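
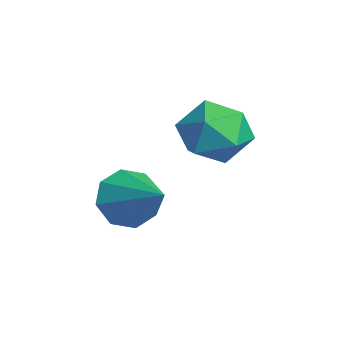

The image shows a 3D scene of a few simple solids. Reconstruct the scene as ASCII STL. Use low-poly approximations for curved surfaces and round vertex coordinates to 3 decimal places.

solid 
facet normal -0.836 -0.272 -0.477
outer loop
vertex -1.888 0.025 -0.746
vertex -2.417 0.658 -0.18
vertex -1.938 0.723 -1.056
endloop
endfacet
facet normal 0.852 -0.160 -0.498
outer loop
vertex -1.888 0.025 -0.746
vertex -1.938 0.723 -1.056
vertex -0.803 1.182 0.74
endloop
endfacet
facet normal -0.836 -0.272 -0.477
outer loop
vertex -1.938 0.723 -1.056
vertex -2.417 0.658 -0.18
vertex -2.268 1.382 -0.853
endloop
endfacet
facet normal 0.667 0.503 -0.550
outer loop
vertex -1.938 0.723 -1.056
vertex -2.268 1.382 -0.853
vertex -0.803 1.182 0.74
endloop
endfacet
facet normal -0.836 -0.271 -0.477
outer loop
vertex -2.268 1.382 -0.853
vertex -2.417 0.658 -0.18
vertex -2.685 1.618 -0.256
endloop
endfacet
facet normal 0.302 0.940 -0.160
outer loop
vertex -2.268 1.382 -0.853
vertex -2.685 1.618 -0.256
vertex -0.803 1.182 0.74
endloop
endfacet
facet normal -0.836 -0.271 -0.477
outer loop
vertex -2.685 1.618 -0.256
vertex -2.417 0.658 -0.18
vertex -2.945 1.291 0.385
endloop
endfacet
facet normal -0.028 0.895 0.445
outer loop
vertex -2.685 1.618 -0.256
vertex -2.945 1.291 0.385
vertex -0.803 1.182 0.74
endloop
endfacet
facet normal -0.836 -0.272 -0.477
outer loop
vertex -2.945 1.291 0.385
vertex -2.417 0.658 -0.18
vertex -2.895 0.593 0.695
endloop
endfacet
facet normal -0.131 0.395 0.910
outer loop
vertex -2.945 1.291 0.385
vertex -2.895 0.593 0.695
vertex -0.803 1.182 0.74
endloop
endfacet
facet normal -0.836 -0.271 -0.477
outer loop
vertex -2.895 0.593 0.695
vertex -2.417 0.658 -0.18
vertex -2.565 -0.067 0.492
endloop
endfacet
facet normal 0.055 -0.268 0.962
outer loop
vertex -2.895 0.593 0.695
vertex -2.565 -0.067 0.492
vertex -0.803 1.182 0.74
endloop
endfacet
facet normal -0.836 -0.272 -0.477
outer loop
vertex -2.565 -0.067 0.492
vertex -2.417 0.658 -0.18
vertex -2.148 -0.302 -0.104
endloop
endfacet
facet normal 0.419 -0.705 0.572
outer loop
vertex -2.565 -0.067 0.492
vertex -2.148 -0.302 -0.104
vertex -0.803 1.182 0.74
endloop
endfacet
facet normal -0.836 -0.272 -0.477
outer loop
vertex -2.148 -0.302 -0.104
vertex -2.417 0.658 -0.18
vertex -1.888 0.025 -0.746
endloop
endfacet
facet normal 0.750 -0.661 -0.033
outer loop
vertex -2.148 -0.302 -0.104
vertex -1.888 0.025 -0.746
vertex -0.803 1.182 0.74
endloop
endfacet
facet normal -0.000 0.938 0.347
outer loop
vertex -2.236 4.123 1.679
vertex -3.164 3.883 2.326
vertex -2.102 3.724 2.756
endloop
endfacet
facet normal 0.662 0.726 0.187
outer loop
vertex -2.236 4.123 1.679
vertex -2.102 3.724 2.756
vertex -1.427 3.327 1.905
endloop
endfacet
facet normal 0.674 0.542 -0.502
outer loop
vertex -2.236 4.123 1.679
vertex -1.427 3.327 1.905
vertex -2.071 3.241 0.948
endloop
endfacet
facet normal 0.018 0.640 -0.768
outer loop
vertex -2.236 4.123 1.679
vertex -2.071 3.241 0.948
vertex -3.145 3.584 1.208
endloop
endfacet
facet normal -0.398 0.884 -0.243
outer loop
vertex -2.236 4.123 1.679
vertex -3.145 3.584 1.208
vertex -3.164 3.883 2.326
endloop
endfacet
facet normal 0.807 0.144 0.573
outer loop
vertex -1.427 3.327 1.905
vertex -2.102 3.724 2.756
vertex -1.855 2.596 2.692
endloop
endfacet
facet normal -0.264 0.486 0.833
outer loop
vertex -2.102 3.724 2.756
vertex -3.164 3.883 2.326
vertex -2.929 2.939 2.952
endloop
endfacet
facet normal -0.908 0.400 -0.122
outer loop
vertex -3.164 3.883 2.326
vertex -3.145 3.584 1.208
vertex -3.573 2.853 1.995
endloop
endfacet
facet normal -0.234 0.004 -0.972
outer loop
vertex -3.145 3.584 1.208
vertex -2.071 3.241 0.948
vertex -2.898 2.456 1.144
endloop
endfacet
facet normal 0.826 -0.154 -0.542
outer loop
vertex -2.071 3.241 0.948
vertex -1.427 3.327 1.905
vertex -1.836 2.297 1.574
endloop
endfacet
facet normal -0.018 -0.640 0.768
outer loop
vertex -2.764 2.057 2.221
vertex -1.855 2.596 2.692
vertex -2.929 2.939 2.952
endloop
endfacet
facet normal -0.674 -0.542 0.502
outer loop
vertex -2.764 2.057 2.221
vertex -2.929 2.939 2.952
vertex -3.573 2.853 1.995
endloop
endfacet
facet normal -0.662 -0.726 -0.187
outer loop
vertex -2.764 2.057 2.221
vertex -3.573 2.853 1.995
vertex -2.898 2.456 1.144
endloop
endfacet
facet normal 0.000 -0.938 -0.347
outer loop
vertex -2.764 2.057 2.221
vertex -2.898 2.456 1.144
vertex -1.836 2.297 1.574
endloop
endfacet
facet normal 0.398 -0.884 0.243
outer loop
vertex -2.764 2.057 2.221
vertex -1.836 2.297 1.574
vertex -1.855 2.596 2.692
endloop
endfacet
facet normal 0.234 -0.004 0.972
outer loop
vertex -2.929 2.939 2.952
vertex -1.855 2.596 2.692
vertex -2.102 3.724 2.756
endloop
endfacet
facet normal -0.826 0.154 0.542
outer loop
vertex -3.573 2.853 1.995
vertex -2.929 2.939 2.952
vertex -3.164 3.883 2.326
endloop
endfacet
facet normal -0.807 -0.144 -0.573
outer loop
vertex -2.898 2.456 1.144
vertex -3.573 2.853 1.995
vertex -3.145 3.584 1.208
endloop
endfacet
facet normal 0.264 -0.486 -0.833
outer loop
vertex -1.836 2.297 1.574
vertex -2.898 2.456 1.144
vertex -2.071 3.241 0.948
endloop
endfacet
facet normal 0.908 -0.400 0.122
outer loop
vertex -1.855 2.596 2.692
vertex -1.836 2.297 1.574
vertex -1.427 3.327 1.905
endloop
endfacet

endsolid


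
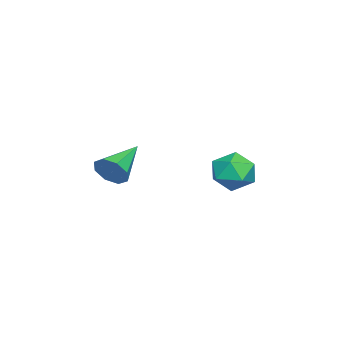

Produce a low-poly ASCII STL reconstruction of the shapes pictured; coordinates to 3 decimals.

solid 
facet normal 0.896 -0.238 -0.374
outer loop
vertex 1.354 -0.858 -1.034
vertex 1.004 -1.231 -1.635
vertex 1.254 -0.493 -1.505
endloop
endfacet
facet normal 0.071 0.796 0.602
outer loop
vertex 1.354 -0.858 -1.034
vertex 1.254 -0.493 -1.505
vertex -0.744 -0.769 -0.905
endloop
endfacet
facet normal 0.896 -0.238 -0.375
outer loop
vertex 1.254 -0.493 -1.505
vertex 1.004 -1.231 -1.635
vertex 1.007 -0.56 -2.053
endloop
endfacet
facet normal -0.152 0.987 -0.052
outer loop
vertex 1.254 -0.493 -1.505
vertex 1.007 -0.56 -2.053
vertex -0.744 -0.769 -0.905
endloop
endfacet
facet normal 0.896 -0.238 -0.375
outer loop
vertex 1.007 -0.56 -2.053
vertex 1.004 -1.231 -1.635
vertex 0.758 -1.021 -2.356
endloop
endfacet
facet normal -0.470 0.648 -0.599
outer loop
vertex 1.007 -0.56 -2.053
vertex 0.758 -1.021 -2.356
vertex -0.744 -0.769 -0.905
endloop
endfacet
facet normal 0.896 -0.236 -0.375
outer loop
vertex 0.758 -1.021 -2.356
vertex 1.004 -1.231 -1.635
vertex 0.654 -1.604 -2.237
endloop
endfacet
facet normal -0.697 -0.022 -0.717
outer loop
vertex 0.758 -1.021 -2.356
vertex 0.654 -1.604 -2.237
vertex -0.744 -0.769 -0.905
endloop
endfacet
facet normal 0.896 -0.237 -0.374
outer loop
vertex 0.654 -1.604 -2.237
vertex 1.004 -1.231 -1.635
vertex 0.754 -1.969 -1.766
endloop
endfacet
facet normal -0.699 -0.629 -0.339
outer loop
vertex 0.654 -1.604 -2.237
vertex 0.754 -1.969 -1.766
vertex -0.744 -0.769 -0.905
endloop
endfacet
facet normal 0.896 -0.237 -0.375
outer loop
vertex 0.754 -1.969 -1.766
vertex 1.004 -1.231 -1.635
vertex 1.001 -1.902 -1.218
endloop
endfacet
facet normal -0.476 -0.821 0.315
outer loop
vertex 0.754 -1.969 -1.766
vertex 1.001 -1.902 -1.218
vertex -0.744 -0.769 -0.905
endloop
endfacet
facet normal 0.896 -0.237 -0.375
outer loop
vertex 1.001 -1.902 -1.218
vertex 1.004 -1.231 -1.635
vertex 1.25 -1.441 -0.915
endloop
endfacet
facet normal -0.158 -0.481 0.862
outer loop
vertex 1.001 -1.902 -1.218
vertex 1.25 -1.441 -0.915
vertex -0.744 -0.769 -0.905
endloop
endfacet
facet normal 0.896 -0.236 -0.375
outer loop
vertex 1.25 -1.441 -0.915
vertex 1.004 -1.231 -1.635
vertex 1.354 -0.858 -1.034
endloop
endfacet
facet normal 0.068 0.188 0.980
outer loop
vertex 1.25 -1.441 -0.915
vertex 1.354 -0.858 -1.034
vertex -0.744 -0.769 -0.905
endloop
endfacet
facet normal 0.095 0.361 0.928
outer loop
vertex 0.855 4.322 -0.602
vertex 0.469 3.498 -0.242
vertex 1.436 3.57 -0.369
endloop
endfacet
facet normal 0.603 0.621 0.500
outer loop
vertex 0.855 4.322 -0.602
vertex 1.436 3.57 -0.369
vertex 1.596 4.076 -1.19
endloop
endfacet
facet normal 0.284 0.958 -0.043
outer loop
vertex 0.855 4.322 -0.602
vertex 1.596 4.076 -1.19
vertex 0.728 4.316 -1.571
endloop
endfacet
facet normal -0.422 0.905 0.050
outer loop
vertex 0.855 4.322 -0.602
vertex 0.728 4.316 -1.571
vertex 0.032 3.959 -0.985
endloop
endfacet
facet normal -0.539 0.536 0.650
outer loop
vertex 0.855 4.322 -0.602
vertex 0.032 3.959 -0.985
vertex 0.469 3.498 -0.242
endloop
endfacet
facet normal 0.970 0.070 0.232
outer loop
vertex 1.596 4.076 -1.19
vertex 1.436 3.57 -0.369
vertex 1.668 3.101 -1.195
endloop
endfacet
facet normal 0.148 -0.352 0.924
outer loop
vertex 1.436 3.57 -0.369
vertex 0.469 3.498 -0.242
vertex 0.972 2.744 -0.609
endloop
endfacet
facet normal -0.878 -0.067 0.474
outer loop
vertex 0.469 3.498 -0.242
vertex 0.032 3.959 -0.985
vertex 0.104 2.984 -0.99
endloop
endfacet
facet normal -0.688 0.530 -0.495
outer loop
vertex 0.032 3.959 -0.985
vertex 0.728 4.316 -1.571
vertex 0.264 3.49 -1.811
endloop
endfacet
facet normal 0.453 0.616 -0.644
outer loop
vertex 0.728 4.316 -1.571
vertex 1.596 4.076 -1.19
vertex 1.231 3.562 -1.938
endloop
endfacet
facet normal 0.422 -0.905 -0.050
outer loop
vertex 0.845 2.738 -1.578
vertex 1.668 3.101 -1.195
vertex 0.972 2.744 -0.609
endloop
endfacet
facet normal -0.284 -0.958 0.043
outer loop
vertex 0.845 2.738 -1.578
vertex 0.972 2.744 -0.609
vertex 0.104 2.984 -0.99
endloop
endfacet
facet normal -0.603 -0.621 -0.500
outer loop
vertex 0.845 2.738 -1.578
vertex 0.104 2.984 -0.99
vertex 0.264 3.49 -1.811
endloop
endfacet
facet normal -0.095 -0.361 -0.928
outer loop
vertex 0.845 2.738 -1.578
vertex 0.264 3.49 -1.811
vertex 1.231 3.562 -1.938
endloop
endfacet
facet normal 0.539 -0.536 -0.650
outer loop
vertex 0.845 2.738 -1.578
vertex 1.231 3.562 -1.938
vertex 1.668 3.101 -1.195
endloop
endfacet
facet normal 0.688 -0.530 0.495
outer loop
vertex 0.972 2.744 -0.609
vertex 1.668 3.101 -1.195
vertex 1.436 3.57 -0.369
endloop
endfacet
facet normal -0.453 -0.616 0.644
outer loop
vertex 0.104 2.984 -0.99
vertex 0.972 2.744 -0.609
vertex 0.469 3.498 -0.242
endloop
endfacet
facet normal -0.970 -0.070 -0.232
outer loop
vertex 0.264 3.49 -1.811
vertex 0.104 2.984 -0.99
vertex 0.032 3.959 -0.985
endloop
endfacet
facet normal -0.148 0.352 -0.924
outer loop
vertex 1.231 3.562 -1.938
vertex 0.264 3.49 -1.811
vertex 0.728 4.316 -1.571
endloop
endfacet
facet normal 0.878 0.067 -0.474
outer loop
vertex 1.668 3.101 -1.195
vertex 1.231 3.562 -1.938
vertex 1.596 4.076 -1.19
endloop
endfacet

endsolid


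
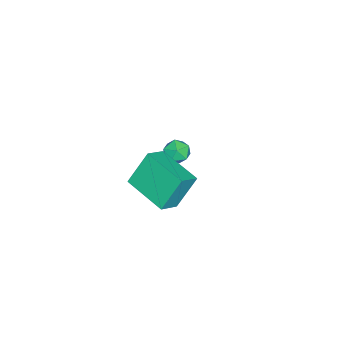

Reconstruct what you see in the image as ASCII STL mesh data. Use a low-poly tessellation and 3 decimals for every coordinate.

solid 
facet normal -0.819 0.288 -0.496
outer loop
vertex -0.213 -2.115 2.849
vertex 0.575 -0.439 2.521
vertex 0.414 -2.676 1.488
endloop
endfacet
facet normal -0.419 -0.891 0.174
outer loop
vertex 1.225 -2.961 1.979
vertex -0.213 -2.115 2.849
vertex 0.414 -2.676 1.488
endloop
endfacet
facet normal -0.819 0.288 -0.496
outer loop
vertex 0.414 -2.676 1.488
vertex 0.575 -0.439 2.521
vertex 1.202 -1.0 1.16
endloop
endfacet
facet normal 0.392 -0.351 -0.851
outer loop
vertex 1.202 -1.0 1.16
vertex 1.225 -2.961 1.979
vertex 0.414 -2.676 1.488
endloop
endfacet
facet normal -0.392 0.351 0.851
outer loop
vertex -0.213 -2.115 2.849
vertex 1.386 -0.724 3.012
vertex 0.575 -0.439 2.521
endloop
endfacet
facet normal -0.419 -0.891 0.174
outer loop
vertex 0.598 -2.4 3.34
vertex -0.213 -2.115 2.849
vertex 1.225 -2.961 1.979
endloop
endfacet
facet normal -0.392 0.351 0.851
outer loop
vertex 0.598 -2.4 3.34
vertex 1.386 -0.724 3.012
vertex -0.213 -2.115 2.849
endloop
endfacet
facet normal 0.419 0.891 -0.174
outer loop
vertex 0.575 -0.439 2.521
vertex 1.386 -0.724 3.012
vertex 1.202 -1.0 1.16
endloop
endfacet
facet normal 0.392 -0.351 -0.851
outer loop
vertex 2.013 -1.285 1.651
vertex 1.225 -2.961 1.979
vertex 1.202 -1.0 1.16
endloop
endfacet
facet normal 0.419 0.891 -0.174
outer loop
vertex 1.202 -1.0 1.16
vertex 1.386 -0.724 3.012
vertex 2.013 -1.285 1.651
endloop
endfacet
facet normal 0.819 -0.288 0.496
outer loop
vertex 2.013 -1.285 1.651
vertex 0.598 -2.4 3.34
vertex 1.225 -2.961 1.979
endloop
endfacet
facet normal 0.819 -0.288 0.496
outer loop
vertex 1.386 -0.724 3.012
vertex 0.598 -2.4 3.34
vertex 2.013 -1.285 1.651
endloop
endfacet
facet normal -0.660 0.211 0.721
outer loop
vertex -4.005 -2.574 -0.428
vertex -4.418 -2.994 -0.683
vertex -3.996 -3.187 -0.24
endloop
endfacet
facet normal 0.009 0.293 0.956
outer loop
vertex -4.005 -2.574 -0.428
vertex -3.996 -3.187 -0.24
vertex -3.445 -2.874 -0.341
endloop
endfacet
facet normal 0.331 0.774 0.540
outer loop
vertex -4.005 -2.574 -0.428
vertex -3.445 -2.874 -0.341
vertex -3.527 -2.487 -0.846
endloop
endfacet
facet normal -0.138 0.989 0.048
outer loop
vertex -4.005 -2.574 -0.428
vertex -3.527 -2.487 -0.846
vertex -4.128 -2.561 -1.057
endloop
endfacet
facet normal -0.751 0.641 0.160
outer loop
vertex -4.005 -2.574 -0.428
vertex -4.128 -2.561 -1.057
vertex -4.418 -2.994 -0.683
endloop
endfacet
facet normal 0.349 -0.331 0.877
outer loop
vertex -3.445 -2.874 -0.341
vertex -3.996 -3.187 -0.24
vertex -3.512 -3.479 -0.543
endloop
endfacet
facet normal -0.734 -0.463 0.497
outer loop
vertex -3.996 -3.187 -0.24
vertex -4.418 -2.994 -0.683
vertex -4.113 -3.553 -0.754
endloop
endfacet
facet normal -0.881 0.235 -0.411
outer loop
vertex -4.418 -2.994 -0.683
vertex -4.128 -2.561 -1.057
vertex -4.195 -3.166 -1.259
endloop
endfacet
facet normal 0.110 0.798 -0.593
outer loop
vertex -4.128 -2.561 -1.057
vertex -3.527 -2.487 -0.846
vertex -3.644 -2.853 -1.36
endloop
endfacet
facet normal 0.870 0.449 0.203
outer loop
vertex -3.527 -2.487 -0.846
vertex -3.445 -2.874 -0.341
vertex -3.222 -3.046 -0.917
endloop
endfacet
facet normal 0.138 -0.989 -0.048
outer loop
vertex -3.635 -3.466 -1.172
vertex -3.512 -3.479 -0.543
vertex -4.113 -3.553 -0.754
endloop
endfacet
facet normal -0.331 -0.774 -0.540
outer loop
vertex -3.635 -3.466 -1.172
vertex -4.113 -3.553 -0.754
vertex -4.195 -3.166 -1.259
endloop
endfacet
facet normal -0.009 -0.293 -0.956
outer loop
vertex -3.635 -3.466 -1.172
vertex -4.195 -3.166 -1.259
vertex -3.644 -2.853 -1.36
endloop
endfacet
facet normal 0.660 -0.211 -0.721
outer loop
vertex -3.635 -3.466 -1.172
vertex -3.644 -2.853 -1.36
vertex -3.222 -3.046 -0.917
endloop
endfacet
facet normal 0.751 -0.641 -0.160
outer loop
vertex -3.635 -3.466 -1.172
vertex -3.222 -3.046 -0.917
vertex -3.512 -3.479 -0.543
endloop
endfacet
facet normal -0.110 -0.798 0.593
outer loop
vertex -4.113 -3.553 -0.754
vertex -3.512 -3.479 -0.543
vertex -3.996 -3.187 -0.24
endloop
endfacet
facet normal -0.870 -0.449 -0.203
outer loop
vertex -4.195 -3.166 -1.259
vertex -4.113 -3.553 -0.754
vertex -4.418 -2.994 -0.683
endloop
endfacet
facet normal -0.349 0.331 -0.877
outer loop
vertex -3.644 -2.853 -1.36
vertex -4.195 -3.166 -1.259
vertex -4.128 -2.561 -1.057
endloop
endfacet
facet normal 0.734 0.463 -0.497
outer loop
vertex -3.222 -3.046 -0.917
vertex -3.644 -2.853 -1.36
vertex -3.527 -2.487 -0.846
endloop
endfacet
facet normal 0.881 -0.235 0.411
outer loop
vertex -3.512 -3.479 -0.543
vertex -3.222 -3.046 -0.917
vertex -3.445 -2.874 -0.341
endloop
endfacet

endsolid


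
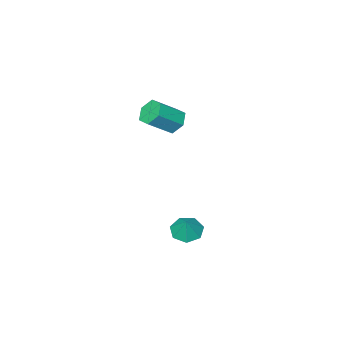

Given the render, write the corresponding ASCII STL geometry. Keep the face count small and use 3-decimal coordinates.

solid 
facet normal -0.340 -0.367 -0.866
outer loop
vertex 1.972 0.155 -4.805
vertex 0.994 0.275 -4.472
vertex 1.589 0.951 -4.992
endloop
endfacet
facet normal 0.886 0.451 0.107
outer loop
vertex 1.972 0.155 -4.805
vertex 1.589 0.951 -4.992
vertex 1.466 0.785 -3.268
endloop
endfacet
facet normal -0.340 -0.367 -0.866
outer loop
vertex 1.589 0.951 -4.992
vertex 0.994 0.275 -4.472
vertex 0.758 1.238 -4.787
endloop
endfacet
facet normal 0.349 0.930 0.114
outer loop
vertex 1.589 0.951 -4.992
vertex 0.758 1.238 -4.787
vertex 1.466 0.785 -3.268
endloop
endfacet
facet normal -0.340 -0.367 -0.866
outer loop
vertex 0.758 1.238 -4.787
vertex 0.994 0.275 -4.472
vertex 0.105 0.8 -4.345
endloop
endfacet
facet normal -0.308 0.863 0.401
outer loop
vertex 0.758 1.238 -4.787
vertex 0.105 0.8 -4.345
vertex 1.466 0.785 -3.268
endloop
endfacet
facet normal -0.340 -0.366 -0.866
outer loop
vertex 0.105 0.8 -4.345
vertex 0.994 0.275 -4.472
vertex 0.121 -0.033 -3.999
endloop
endfacet
facet normal -0.590 0.300 0.750
outer loop
vertex 0.105 0.8 -4.345
vertex 0.121 -0.033 -3.999
vertex 1.466 0.785 -3.268
endloop
endfacet
facet normal -0.340 -0.366 -0.866
outer loop
vertex 0.121 -0.033 -3.999
vertex 0.994 0.275 -4.472
vertex 0.794 -0.634 -4.009
endloop
endfacet
facet normal -0.285 -0.334 0.898
outer loop
vertex 0.121 -0.033 -3.999
vertex 0.794 -0.634 -4.009
vertex 1.466 0.785 -3.268
endloop
endfacet
facet normal -0.340 -0.366 -0.866
outer loop
vertex 0.794 -0.634 -4.009
vertex 0.994 0.275 -4.472
vertex 1.618 -0.55 -4.368
endloop
endfacet
facet normal 0.378 -0.563 0.735
outer loop
vertex 0.794 -0.634 -4.009
vertex 1.618 -0.55 -4.368
vertex 1.466 0.785 -3.268
endloop
endfacet
facet normal -0.340 -0.366 -0.866
outer loop
vertex 1.618 -0.55 -4.368
vertex 0.994 0.275 -4.472
vertex 1.972 0.155 -4.805
endloop
endfacet
facet normal 0.899 -0.214 0.383
outer loop
vertex 1.618 -0.55 -4.368
vertex 1.972 0.155 -4.805
vertex 1.466 0.785 -3.268
endloop
endfacet
facet normal -0.769 0.198 -0.608
outer loop
vertex 0.075 -2.156 2.427
vertex -0.521 -2.669 3.013
vertex -0.392 -1.709 3.163
endloop
endfacet
facet normal 0.426 0.868 -0.256
outer loop
vertex 0.075 -2.156 2.427
vertex -0.392 -1.709 3.163
vertex 1.636 -2.558 3.661
endloop
endfacet
facet normal 0.426 0.868 -0.256
outer loop
vertex 1.636 -2.558 3.661
vertex -0.392 -1.709 3.163
vertex 1.169 -2.111 4.397
endloop
endfacet
facet normal 0.769 -0.198 0.608
outer loop
vertex 1.636 -2.558 3.661
vertex 1.169 -2.111 4.397
vertex 1.041 -3.071 4.247
endloop
endfacet
facet normal -0.769 0.198 -0.607
outer loop
vertex -0.392 -1.709 3.163
vertex -0.521 -2.669 3.013
vertex -0.987 -2.222 3.749
endloop
endfacet
facet normal -0.200 0.829 0.523
outer loop
vertex -0.392 -1.709 3.163
vertex -0.987 -2.222 3.749
vertex 1.169 -2.111 4.397
endloop
endfacet
facet normal -0.200 0.829 0.523
outer loop
vertex 1.169 -2.111 4.397
vertex -0.987 -2.222 3.749
vertex 0.574 -2.624 4.983
endloop
endfacet
facet normal 0.769 -0.198 0.608
outer loop
vertex 1.169 -2.111 4.397
vertex 0.574 -2.624 4.983
vertex 1.041 -3.071 4.247
endloop
endfacet
facet normal -0.769 0.198 -0.607
outer loop
vertex -0.987 -2.222 3.749
vertex -0.521 -2.669 3.013
vertex -1.116 -3.182 3.599
endloop
endfacet
facet normal -0.626 -0.038 0.779
outer loop
vertex -0.987 -2.222 3.749
vertex -1.116 -3.182 3.599
vertex 0.574 -2.624 4.983
endloop
endfacet
facet normal -0.626 -0.038 0.779
outer loop
vertex 0.574 -2.624 4.983
vertex -1.116 -3.182 3.599
vertex 0.445 -3.584 4.833
endloop
endfacet
facet normal 0.769 -0.198 0.608
outer loop
vertex 0.574 -2.624 4.983
vertex 0.445 -3.584 4.833
vertex 1.041 -3.071 4.247
endloop
endfacet
facet normal -0.769 0.198 -0.608
outer loop
vertex -1.116 -3.182 3.599
vertex -0.521 -2.669 3.013
vertex -0.649 -3.629 2.863
endloop
endfacet
facet normal -0.426 -0.868 0.256
outer loop
vertex -1.116 -3.182 3.599
vertex -0.649 -3.629 2.863
vertex 0.445 -3.584 4.833
endloop
endfacet
facet normal -0.426 -0.868 0.256
outer loop
vertex 0.445 -3.584 4.833
vertex -0.649 -3.629 2.863
vertex 0.912 -4.031 4.097
endloop
endfacet
facet normal 0.769 -0.198 0.608
outer loop
vertex 0.445 -3.584 4.833
vertex 0.912 -4.031 4.097
vertex 1.041 -3.071 4.247
endloop
endfacet
facet normal -0.769 0.198 -0.608
outer loop
vertex -0.649 -3.629 2.863
vertex -0.521 -2.669 3.013
vertex -0.054 -3.116 2.277
endloop
endfacet
facet normal 0.200 -0.829 -0.523
outer loop
vertex -0.649 -3.629 2.863
vertex -0.054 -3.116 2.277
vertex 0.912 -4.031 4.097
endloop
endfacet
facet normal 0.200 -0.829 -0.523
outer loop
vertex 0.912 -4.031 4.097
vertex -0.054 -3.116 2.277
vertex 1.507 -3.518 3.511
endloop
endfacet
facet normal 0.769 -0.198 0.607
outer loop
vertex 0.912 -4.031 4.097
vertex 1.507 -3.518 3.511
vertex 1.041 -3.071 4.247
endloop
endfacet
facet normal -0.769 0.198 -0.608
outer loop
vertex -0.054 -3.116 2.277
vertex -0.521 -2.669 3.013
vertex 0.075 -2.156 2.427
endloop
endfacet
facet normal 0.626 0.038 -0.779
outer loop
vertex -0.054 -3.116 2.277
vertex 0.075 -2.156 2.427
vertex 1.507 -3.518 3.511
endloop
endfacet
facet normal 0.626 0.038 -0.779
outer loop
vertex 1.507 -3.518 3.511
vertex 0.075 -2.156 2.427
vertex 1.636 -2.558 3.661
endloop
endfacet
facet normal 0.769 -0.198 0.607
outer loop
vertex 1.507 -3.518 3.511
vertex 1.636 -2.558 3.661
vertex 1.041 -3.071 4.247
endloop
endfacet

endsolid


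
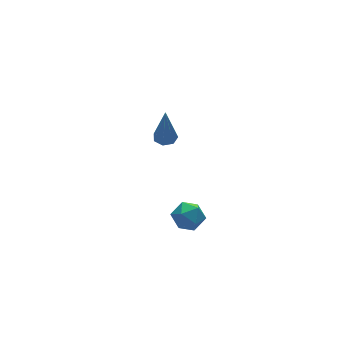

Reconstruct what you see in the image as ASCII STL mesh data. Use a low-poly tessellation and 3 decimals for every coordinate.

solid 
facet normal -0.900 0.143 -0.412
outer loop
vertex -0.021 -1.345 -1.247
vertex -0.289 -1.889 -0.85
vertex -0.3 -1.212 -0.591
endloop
endfacet
facet normal -0.535 0.754 -0.381
outer loop
vertex -0.021 -1.345 -1.247
vertex -0.3 -1.212 -0.591
vertex 0.312 -0.882 -0.798
endloop
endfacet
facet normal 0.074 0.666 -0.742
outer loop
vertex -0.021 -1.345 -1.247
vertex 0.312 -0.882 -0.798
vertex 0.702 -1.356 -1.185
endloop
endfacet
facet normal 0.085 0.000 -0.996
outer loop
vertex -0.021 -1.345 -1.247
vertex 0.702 -1.356 -1.185
vertex 0.331 -1.979 -1.217
endloop
endfacet
facet normal -0.516 -0.324 -0.793
outer loop
vertex -0.021 -1.345 -1.247
vertex 0.331 -1.979 -1.217
vertex -0.289 -1.889 -0.85
endloop
endfacet
facet normal -0.371 0.878 0.302
outer loop
vertex 0.312 -0.882 -0.798
vertex -0.3 -1.212 -0.591
vertex 0.249 -1.141 -0.123
endloop
endfacet
facet normal -0.961 -0.112 0.251
outer loop
vertex -0.3 -1.212 -0.591
vertex -0.289 -1.889 -0.85
vertex -0.122 -1.764 -0.155
endloop
endfacet
facet normal -0.341 -0.866 -0.364
outer loop
vertex -0.289 -1.889 -0.85
vertex 0.331 -1.979 -1.217
vertex 0.268 -2.238 -0.542
endloop
endfacet
facet normal 0.635 -0.342 -0.693
outer loop
vertex 0.331 -1.979 -1.217
vertex 0.702 -1.356 -1.185
vertex 0.88 -1.908 -0.749
endloop
endfacet
facet normal 0.616 0.736 -0.280
outer loop
vertex 0.702 -1.356 -1.185
vertex 0.312 -0.882 -0.798
vertex 0.869 -1.231 -0.49
endloop
endfacet
facet normal -0.085 -0.000 0.996
outer loop
vertex 0.601 -1.775 -0.093
vertex 0.249 -1.141 -0.123
vertex -0.122 -1.764 -0.155
endloop
endfacet
facet normal -0.074 -0.666 0.742
outer loop
vertex 0.601 -1.775 -0.093
vertex -0.122 -1.764 -0.155
vertex 0.268 -2.238 -0.542
endloop
endfacet
facet normal 0.535 -0.754 0.381
outer loop
vertex 0.601 -1.775 -0.093
vertex 0.268 -2.238 -0.542
vertex 0.88 -1.908 -0.749
endloop
endfacet
facet normal 0.900 -0.143 0.412
outer loop
vertex 0.601 -1.775 -0.093
vertex 0.88 -1.908 -0.749
vertex 0.869 -1.231 -0.49
endloop
endfacet
facet normal 0.516 0.324 0.793
outer loop
vertex 0.601 -1.775 -0.093
vertex 0.869 -1.231 -0.49
vertex 0.249 -1.141 -0.123
endloop
endfacet
facet normal -0.635 0.342 0.693
outer loop
vertex -0.122 -1.764 -0.155
vertex 0.249 -1.141 -0.123
vertex -0.3 -1.212 -0.591
endloop
endfacet
facet normal -0.616 -0.736 0.280
outer loop
vertex 0.268 -2.238 -0.542
vertex -0.122 -1.764 -0.155
vertex -0.289 -1.889 -0.85
endloop
endfacet
facet normal 0.371 -0.878 -0.302
outer loop
vertex 0.88 -1.908 -0.749
vertex 0.268 -2.238 -0.542
vertex 0.331 -1.979 -1.217
endloop
endfacet
facet normal 0.961 0.112 -0.251
outer loop
vertex 0.869 -1.231 -0.49
vertex 0.88 -1.908 -0.749
vertex 0.702 -1.356 -1.185
endloop
endfacet
facet normal 0.341 0.866 0.364
outer loop
vertex 0.249 -1.141 -0.123
vertex 0.869 -1.231 -0.49
vertex 0.312 -0.882 -0.798
endloop
endfacet
facet normal 0.059 0.128 -0.990
outer loop
vertex 2.503 4.087 -0.953
vertex 2.037 3.863 -1.01
vertex 2.149 4.366 -0.938
endloop
endfacet
facet normal 0.584 0.721 0.372
outer loop
vertex 2.503 4.087 -0.953
vertex 2.149 4.366 -0.938
vertex 1.923 3.617 0.87
endloop
endfacet
facet normal 0.059 0.129 -0.990
outer loop
vertex 2.149 4.366 -0.938
vertex 2.037 3.863 -1.01
vertex 1.711 4.266 -0.977
endloop
endfacet
facet normal -0.238 0.907 0.346
outer loop
vertex 2.149 4.366 -0.938
vertex 1.711 4.266 -0.977
vertex 1.923 3.617 0.87
endloop
endfacet
facet normal 0.061 0.131 -0.990
outer loop
vertex 1.711 4.266 -0.977
vertex 2.037 3.863 -1.01
vertex 1.518 3.864 -1.042
endloop
endfacet
facet normal -0.890 0.389 0.239
outer loop
vertex 1.711 4.266 -0.977
vertex 1.518 3.864 -1.042
vertex 1.923 3.617 0.87
endloop
endfacet
facet normal 0.061 0.130 -0.990
outer loop
vertex 1.518 3.864 -1.042
vertex 2.037 3.863 -1.01
vertex 1.716 3.46 -1.083
endloop
endfacet
facet normal -0.885 -0.447 0.130
outer loop
vertex 1.518 3.864 -1.042
vertex 1.716 3.46 -1.083
vertex 1.923 3.617 0.87
endloop
endfacet
facet normal 0.061 0.131 -0.990
outer loop
vertex 1.716 3.46 -1.083
vertex 2.037 3.863 -1.01
vertex 2.156 3.36 -1.069
endloop
endfacet
facet normal -0.224 -0.969 0.102
outer loop
vertex 1.716 3.46 -1.083
vertex 2.156 3.36 -1.069
vertex 1.923 3.617 0.87
endloop
endfacet
facet normal 0.060 0.130 -0.990
outer loop
vertex 2.156 3.36 -1.069
vertex 2.037 3.863 -1.01
vertex 2.506 3.639 -1.011
endloop
endfacet
facet normal 0.596 -0.784 0.175
outer loop
vertex 2.156 3.36 -1.069
vertex 2.506 3.639 -1.011
vertex 1.923 3.617 0.87
endloop
endfacet
facet normal 0.059 0.129 -0.990
outer loop
vertex 2.506 3.639 -1.011
vertex 2.037 3.863 -1.01
vertex 2.503 4.087 -0.953
endloop
endfacet
facet normal 0.955 -0.032 0.296
outer loop
vertex 2.506 3.639 -1.011
vertex 2.503 4.087 -0.953
vertex 1.923 3.617 0.87
endloop
endfacet

endsolid


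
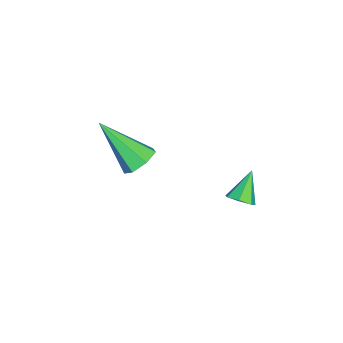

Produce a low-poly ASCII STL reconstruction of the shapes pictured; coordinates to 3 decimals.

solid 
facet normal 0.713 -0.172 -0.679
outer loop
vertex 0.965 4.171 -1.819
vertex 0.701 3.757 -1.991
vertex 0.669 4.251 -2.15
endloop
endfacet
facet normal -0.032 0.965 0.262
outer loop
vertex 0.965 4.171 -1.819
vertex 0.669 4.251 -2.15
vertex -0.141 3.963 -1.189
endloop
endfacet
facet normal 0.713 -0.173 -0.680
outer loop
vertex 0.669 4.251 -2.15
vertex 0.701 3.757 -1.991
vertex 0.397 3.959 -2.361
endloop
endfacet
facet normal -0.596 0.754 -0.276
outer loop
vertex 0.669 4.251 -2.15
vertex 0.397 3.959 -2.361
vertex -0.141 3.963 -1.189
endloop
endfacet
facet normal 0.713 -0.173 -0.680
outer loop
vertex 0.397 3.959 -2.361
vertex 0.701 3.757 -1.991
vertex 0.354 3.515 -2.293
endloop
endfacet
facet normal -0.909 0.024 -0.417
outer loop
vertex 0.397 3.959 -2.361
vertex 0.354 3.515 -2.293
vertex -0.141 3.963 -1.189
endloop
endfacet
facet normal 0.713 -0.176 -0.678
outer loop
vertex 0.354 3.515 -2.293
vertex 0.701 3.757 -1.991
vertex 0.571 3.254 -1.997
endloop
endfacet
facet normal -0.736 -0.675 -0.056
outer loop
vertex 0.354 3.515 -2.293
vertex 0.571 3.254 -1.997
vertex -0.141 3.963 -1.189
endloop
endfacet
facet normal 0.712 -0.176 -0.679
outer loop
vertex 0.571 3.254 -1.997
vertex 0.701 3.757 -1.991
vertex 0.887 3.371 -1.696
endloop
endfacet
facet normal -0.207 -0.819 0.536
outer loop
vertex 0.571 3.254 -1.997
vertex 0.887 3.371 -1.696
vertex -0.141 3.963 -1.189
endloop
endfacet
facet normal 0.714 -0.175 -0.678
outer loop
vertex 0.887 3.371 -1.696
vertex 0.701 3.757 -1.991
vertex 1.062 3.779 -1.617
endloop
endfacet
facet normal 0.279 -0.297 0.913
outer loop
vertex 0.887 3.371 -1.696
vertex 1.062 3.779 -1.617
vertex -0.141 3.963 -1.189
endloop
endfacet
facet normal 0.714 -0.173 -0.679
outer loop
vertex 1.062 3.779 -1.617
vertex 0.701 3.757 -1.991
vertex 0.965 4.171 -1.819
endloop
endfacet
facet normal 0.357 0.496 0.791
outer loop
vertex 1.062 3.779 -1.617
vertex 0.965 4.171 -1.819
vertex -0.141 3.963 -1.189
endloop
endfacet
facet normal 0.183 0.711 -0.679
outer loop
vertex 0.479 -0.116 -1.715
vertex 0.047 0.309 -1.386
vertex 0.726 0.226 -1.29
endloop
endfacet
facet normal 0.801 -0.598 0.016
outer loop
vertex 0.479 -0.116 -1.715
vertex 0.726 0.226 -1.29
vertex -0.327 -1.149 0.006
endloop
endfacet
facet normal 0.183 0.711 -0.679
outer loop
vertex 0.726 0.226 -1.29
vertex 0.047 0.309 -1.386
vertex 0.461 0.631 -0.937
endloop
endfacet
facet normal 0.787 -0.022 0.616
outer loop
vertex 0.726 0.226 -1.29
vertex 0.461 0.631 -0.937
vertex -0.327 -1.149 0.006
endloop
endfacet
facet normal 0.182 0.712 -0.679
outer loop
vertex 0.461 0.631 -0.937
vertex 0.047 0.309 -1.386
vertex -0.115 0.793 -0.922
endloop
endfacet
facet normal 0.140 0.414 0.899
outer loop
vertex 0.461 0.631 -0.937
vertex -0.115 0.793 -0.922
vertex -0.327 -1.149 0.006
endloop
endfacet
facet normal 0.183 0.712 -0.678
outer loop
vertex -0.115 0.793 -0.922
vertex 0.047 0.309 -1.386
vertex -0.569 0.591 -1.256
endloop
endfacet
facet normal -0.652 0.384 0.654
outer loop
vertex -0.115 0.793 -0.922
vertex -0.569 0.591 -1.256
vertex -0.327 -1.149 0.006
endloop
endfacet
facet normal 0.183 0.712 -0.678
outer loop
vertex -0.569 0.591 -1.256
vertex 0.047 0.309 -1.386
vertex -0.559 0.177 -1.688
endloop
endfacet
facet normal -0.994 -0.091 0.065
outer loop
vertex -0.569 0.591 -1.256
vertex -0.559 0.177 -1.688
vertex -0.327 -1.149 0.006
endloop
endfacet
facet normal 0.183 0.711 -0.679
outer loop
vertex -0.559 0.177 -1.688
vertex 0.047 0.309 -1.386
vertex -0.092 -0.138 -1.892
endloop
endfacet
facet normal -0.626 -0.653 -0.425
outer loop
vertex -0.559 0.177 -1.688
vertex -0.092 -0.138 -1.892
vertex -0.327 -1.149 0.006
endloop
endfacet
facet normal 0.183 0.711 -0.679
outer loop
vertex -0.092 -0.138 -1.892
vertex 0.047 0.309 -1.386
vertex 0.479 -0.116 -1.715
endloop
endfacet
facet normal 0.172 -0.878 -0.446
outer loop
vertex -0.092 -0.138 -1.892
vertex 0.479 -0.116 -1.715
vertex -0.327 -1.149 0.006
endloop
endfacet

endsolid


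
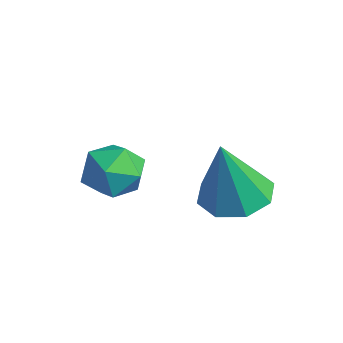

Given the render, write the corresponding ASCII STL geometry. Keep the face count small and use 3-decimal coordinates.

solid 
facet normal 0.426 0.730 0.534
outer loop
vertex 0.036 -0.152 -1.471
vertex 0.205 -0.738 -0.804
vertex 0.814 -0.613 -1.461
endloop
endfacet
facet normal 0.504 0.847 -0.166
outer loop
vertex 0.036 -0.152 -1.471
vertex 0.814 -0.613 -1.461
vertex 0.366 -0.499 -2.238
endloop
endfacet
facet normal -0.145 0.876 -0.459
outer loop
vertex 0.036 -0.152 -1.471
vertex 0.366 -0.499 -2.238
vertex -0.519 -0.553 -2.061
endloop
endfacet
facet normal -0.625 0.778 0.059
outer loop
vertex 0.036 -0.152 -1.471
vertex -0.519 -0.553 -2.061
vertex -0.619 -0.701 -1.175
endloop
endfacet
facet normal -0.272 0.688 0.673
outer loop
vertex 0.036 -0.152 -1.471
vertex -0.619 -0.701 -1.175
vertex 0.205 -0.738 -0.804
endloop
endfacet
facet normal 0.847 0.287 -0.446
outer loop
vertex 0.366 -0.499 -2.238
vertex 0.814 -0.613 -1.461
vertex 0.739 -1.299 -2.045
endloop
endfacet
facet normal 0.721 0.097 0.686
outer loop
vertex 0.814 -0.613 -1.461
vertex 0.205 -0.738 -0.804
vertex 0.639 -1.447 -1.159
endloop
endfacet
facet normal -0.409 0.029 0.912
outer loop
vertex 0.205 -0.738 -0.804
vertex -0.619 -0.701 -1.175
vertex -0.246 -1.501 -0.982
endloop
endfacet
facet normal -0.981 0.176 -0.081
outer loop
vertex -0.619 -0.701 -1.175
vertex -0.519 -0.553 -2.061
vertex -0.694 -1.387 -1.759
endloop
endfacet
facet normal -0.204 0.335 -0.920
outer loop
vertex -0.519 -0.553 -2.061
vertex 0.366 -0.499 -2.238
vertex -0.085 -1.262 -2.416
endloop
endfacet
facet normal 0.625 -0.778 -0.059
outer loop
vertex 0.084 -1.848 -1.749
vertex 0.739 -1.299 -2.045
vertex 0.639 -1.447 -1.159
endloop
endfacet
facet normal 0.145 -0.876 0.459
outer loop
vertex 0.084 -1.848 -1.749
vertex 0.639 -1.447 -1.159
vertex -0.246 -1.501 -0.982
endloop
endfacet
facet normal -0.504 -0.847 0.166
outer loop
vertex 0.084 -1.848 -1.749
vertex -0.246 -1.501 -0.982
vertex -0.694 -1.387 -1.759
endloop
endfacet
facet normal -0.426 -0.730 -0.534
outer loop
vertex 0.084 -1.848 -1.749
vertex -0.694 -1.387 -1.759
vertex -0.085 -1.262 -2.416
endloop
endfacet
facet normal 0.272 -0.688 -0.673
outer loop
vertex 0.084 -1.848 -1.749
vertex -0.085 -1.262 -2.416
vertex 0.739 -1.299 -2.045
endloop
endfacet
facet normal 0.981 -0.176 0.081
outer loop
vertex 0.639 -1.447 -1.159
vertex 0.739 -1.299 -2.045
vertex 0.814 -0.613 -1.461
endloop
endfacet
facet normal 0.204 -0.335 0.920
outer loop
vertex -0.246 -1.501 -0.982
vertex 0.639 -1.447 -1.159
vertex 0.205 -0.738 -0.804
endloop
endfacet
facet normal -0.847 -0.287 0.446
outer loop
vertex -0.694 -1.387 -1.759
vertex -0.246 -1.501 -0.982
vertex -0.619 -0.701 -1.175
endloop
endfacet
facet normal -0.721 -0.097 -0.686
outer loop
vertex -0.085 -1.262 -2.416
vertex -0.694 -1.387 -1.759
vertex -0.519 -0.553 -2.061
endloop
endfacet
facet normal 0.409 -0.029 -0.912
outer loop
vertex 0.739 -1.299 -2.045
vertex -0.085 -1.262 -2.416
vertex 0.366 -0.499 -2.238
endloop
endfacet
facet normal -0.135 0.271 -0.953
outer loop
vertex 2.691 0.436 -1.993
vertex 2.202 1.198 -1.707
vertex 3.116 1.016 -1.888
endloop
endfacet
facet normal 0.788 -0.601 0.130
outer loop
vertex 2.691 0.436 -1.993
vertex 3.116 1.016 -1.888
vertex 2.478 0.642 0.247
endloop
endfacet
facet normal -0.135 0.271 -0.953
outer loop
vertex 3.116 1.016 -1.888
vertex 2.202 1.198 -1.707
vertex 3.006 1.703 -1.677
endloop
endfacet
facet normal 0.953 0.062 0.296
outer loop
vertex 3.116 1.016 -1.888
vertex 3.006 1.703 -1.677
vertex 2.478 0.642 0.247
endloop
endfacet
facet normal -0.135 0.272 -0.953
outer loop
vertex 3.006 1.703 -1.677
vertex 2.202 1.198 -1.707
vertex 2.424 2.094 -1.483
endloop
endfacet
facet normal 0.591 0.627 0.508
outer loop
vertex 3.006 1.703 -1.677
vertex 2.424 2.094 -1.483
vertex 2.478 0.642 0.247
endloop
endfacet
facet normal -0.134 0.271 -0.953
outer loop
vertex 2.424 2.094 -1.483
vertex 2.202 1.198 -1.707
vertex 1.712 1.96 -1.421
endloop
endfacet
facet normal -0.087 0.762 0.642
outer loop
vertex 2.424 2.094 -1.483
vertex 1.712 1.96 -1.421
vertex 2.478 0.642 0.247
endloop
endfacet
facet normal -0.135 0.271 -0.953
outer loop
vertex 1.712 1.96 -1.421
vertex 2.202 1.198 -1.707
vertex 1.287 1.38 -1.526
endloop
endfacet
facet normal -0.682 0.388 0.620
outer loop
vertex 1.712 1.96 -1.421
vertex 1.287 1.38 -1.526
vertex 2.478 0.642 0.247
endloop
endfacet
facet normal -0.135 0.271 -0.953
outer loop
vertex 1.287 1.38 -1.526
vertex 2.202 1.198 -1.707
vertex 1.398 0.693 -1.737
endloop
endfacet
facet normal -0.847 -0.276 0.454
outer loop
vertex 1.287 1.38 -1.526
vertex 1.398 0.693 -1.737
vertex 2.478 0.642 0.247
endloop
endfacet
facet normal -0.134 0.271 -0.953
outer loop
vertex 1.398 0.693 -1.737
vertex 2.202 1.198 -1.707
vertex 1.979 0.302 -1.93
endloop
endfacet
facet normal -0.485 -0.840 0.242
outer loop
vertex 1.398 0.693 -1.737
vertex 1.979 0.302 -1.93
vertex 2.478 0.642 0.247
endloop
endfacet
facet normal -0.135 0.271 -0.953
outer loop
vertex 1.979 0.302 -1.93
vertex 2.202 1.198 -1.707
vertex 2.691 0.436 -1.993
endloop
endfacet
facet normal 0.193 -0.975 0.108
outer loop
vertex 1.979 0.302 -1.93
vertex 2.691 0.436 -1.993
vertex 2.478 0.642 0.247
endloop
endfacet

endsolid


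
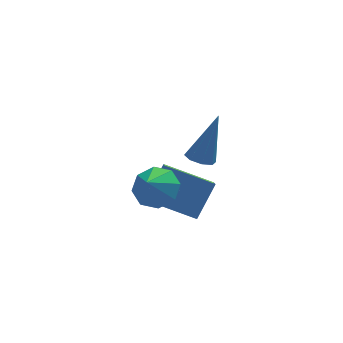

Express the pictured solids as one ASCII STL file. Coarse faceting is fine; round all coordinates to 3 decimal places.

solid 
facet normal 0.435 0.494 -0.753
outer loop
vertex -0.724 -3.047 -3.01
vertex -1.208 -2.336 -2.823
vertex -0.422 -2.639 -2.568
endloop
endfacet
facet normal 0.359 -0.795 0.489
outer loop
vertex -0.724 -3.047 -3.01
vertex -0.422 -2.639 -2.568
vertex -1.672 -2.864 -2.017
endloop
endfacet
facet normal 0.434 0.492 -0.754
outer loop
vertex -0.422 -2.639 -2.568
vertex -1.208 -2.336 -2.823
vertex -0.579 -2.053 -2.276
endloop
endfacet
facet normal 0.430 -0.308 0.849
outer loop
vertex -0.422 -2.639 -2.568
vertex -0.579 -2.053 -2.276
vertex -1.672 -2.864 -2.017
endloop
endfacet
facet normal 0.434 0.493 -0.754
outer loop
vertex -0.579 -2.053 -2.276
vertex -1.208 -2.336 -2.823
vertex -1.105 -1.633 -2.304
endloop
endfacet
facet normal 0.095 0.184 0.978
outer loop
vertex -0.579 -2.053 -2.276
vertex -1.105 -1.633 -2.304
vertex -1.672 -2.864 -2.017
endloop
endfacet
facet normal 0.434 0.493 -0.754
outer loop
vertex -1.105 -1.633 -2.304
vertex -1.208 -2.336 -2.823
vertex -1.691 -1.625 -2.636
endloop
endfacet
facet normal -0.449 0.394 0.802
outer loop
vertex -1.105 -1.633 -2.304
vertex -1.691 -1.625 -2.636
vertex -1.672 -2.864 -2.017
endloop
endfacet
facet normal 0.435 0.493 -0.753
outer loop
vertex -1.691 -1.625 -2.636
vertex -1.208 -2.336 -2.823
vertex -1.994 -2.033 -3.078
endloop
endfacet
facet normal -0.884 0.198 0.423
outer loop
vertex -1.691 -1.625 -2.636
vertex -1.994 -2.033 -3.078
vertex -1.672 -2.864 -2.017
endloop
endfacet
facet normal 0.435 0.494 -0.753
outer loop
vertex -1.994 -2.033 -3.078
vertex -1.208 -2.336 -2.823
vertex -1.836 -2.619 -3.371
endloop
endfacet
facet normal -0.955 -0.289 0.063
outer loop
vertex -1.994 -2.033 -3.078
vertex -1.836 -2.619 -3.371
vertex -1.672 -2.864 -2.017
endloop
endfacet
facet normal 0.435 0.493 -0.753
outer loop
vertex -1.836 -2.619 -3.371
vertex -1.208 -2.336 -2.823
vertex -1.31 -3.039 -3.342
endloop
endfacet
facet normal -0.620 -0.782 -0.066
outer loop
vertex -1.836 -2.619 -3.371
vertex -1.31 -3.039 -3.342
vertex -1.672 -2.864 -2.017
endloop
endfacet
facet normal 0.434 0.494 -0.754
outer loop
vertex -1.31 -3.039 -3.342
vertex -1.208 -2.336 -2.823
vertex -0.724 -3.047 -3.01
endloop
endfacet
facet normal -0.076 -0.991 0.110
outer loop
vertex -1.31 -3.039 -3.342
vertex -0.724 -3.047 -3.01
vertex -1.672 -2.864 -2.017
endloop
endfacet
facet normal -0.534 -0.423 -0.733
outer loop
vertex 0.1 -2.863 -4.395
vertex -1.495 -2.049 -3.703
vertex 0.232 -2.199 -4.874
endloop
endfacet
facet normal 0.831 -0.425 -0.360
outer loop
vertex 1.075 -1.531 -3.717
vertex 0.1 -2.863 -4.395
vertex 0.232 -2.199 -4.874
endloop
endfacet
facet normal -0.534 -0.422 -0.733
outer loop
vertex 0.232 -2.199 -4.874
vertex -1.495 -2.049 -3.703
vertex -1.363 -1.384 -4.182
endloop
endfacet
facet normal 0.158 0.801 -0.578
outer loop
vertex -1.363 -1.384 -4.182
vertex 1.075 -1.531 -3.717
vertex 0.232 -2.199 -4.874
endloop
endfacet
facet normal -0.158 -0.801 0.578
outer loop
vertex 0.1 -2.863 -4.395
vertex -0.652 -1.381 -2.546
vertex -1.495 -2.049 -3.703
endloop
endfacet
facet normal 0.831 -0.425 -0.360
outer loop
vertex 0.943 -2.196 -3.238
vertex 0.1 -2.863 -4.395
vertex 1.075 -1.531 -3.717
endloop
endfacet
facet normal -0.159 -0.801 0.577
outer loop
vertex 0.943 -2.196 -3.238
vertex -0.652 -1.381 -2.546
vertex 0.1 -2.863 -4.395
endloop
endfacet
facet normal -0.831 0.424 0.360
outer loop
vertex -1.495 -2.049 -3.703
vertex -0.652 -1.381 -2.546
vertex -1.363 -1.384 -4.182
endloop
endfacet
facet normal 0.158 0.801 -0.577
outer loop
vertex -0.52 -0.717 -3.025
vertex 1.075 -1.531 -3.717
vertex -1.363 -1.384 -4.182
endloop
endfacet
facet normal -0.831 0.425 0.360
outer loop
vertex -1.363 -1.384 -4.182
vertex -0.652 -1.381 -2.546
vertex -0.52 -0.717 -3.025
endloop
endfacet
facet normal 0.533 0.422 0.733
outer loop
vertex -0.52 -0.717 -3.025
vertex 0.943 -2.196 -3.238
vertex 1.075 -1.531 -3.717
endloop
endfacet
facet normal 0.534 0.422 0.733
outer loop
vertex -0.652 -1.381 -2.546
vertex 0.943 -2.196 -3.238
vertex -0.52 -0.717 -3.025
endloop
endfacet
facet normal -0.371 -0.184 -0.910
outer loop
vertex 0.552 -2.826 -1.177
vertex 0.123 -3.102 -0.946
vertex 0.219 -2.57 -1.093
endloop
endfacet
facet normal 0.585 0.802 -0.123
outer loop
vertex 0.552 -2.826 -1.177
vertex 0.219 -2.57 -1.093
vertex 0.857 -2.738 0.846
endloop
endfacet
facet normal -0.372 -0.184 -0.910
outer loop
vertex 0.219 -2.57 -1.093
vertex 0.123 -3.102 -0.946
vertex -0.17 -2.625 -0.923
endloop
endfacet
facet normal -0.090 0.989 0.115
outer loop
vertex 0.219 -2.57 -1.093
vertex -0.17 -2.625 -0.923
vertex 0.857 -2.738 0.846
endloop
endfacet
facet normal -0.372 -0.185 -0.909
outer loop
vertex -0.17 -2.625 -0.923
vertex 0.123 -3.102 -0.946
vertex -0.387 -2.96 -0.766
endloop
endfacet
facet normal -0.658 0.624 0.422
outer loop
vertex -0.17 -2.625 -0.923
vertex -0.387 -2.96 -0.766
vertex 0.857 -2.738 0.846
endloop
endfacet
facet normal -0.372 -0.184 -0.910
outer loop
vertex -0.387 -2.96 -0.766
vertex 0.123 -3.102 -0.946
vertex -0.306 -3.377 -0.715
endloop
endfacet
facet normal -0.784 -0.077 0.616
outer loop
vertex -0.387 -2.96 -0.766
vertex -0.306 -3.377 -0.715
vertex 0.857 -2.738 0.846
endloop
endfacet
facet normal -0.372 -0.185 -0.910
outer loop
vertex -0.306 -3.377 -0.715
vertex 0.123 -3.102 -0.946
vertex 0.027 -3.633 -0.799
endloop
endfacet
facet normal -0.396 -0.708 0.585
outer loop
vertex -0.306 -3.377 -0.715
vertex 0.027 -3.633 -0.799
vertex 0.857 -2.738 0.846
endloop
endfacet
facet normal -0.371 -0.185 -0.910
outer loop
vertex 0.027 -3.633 -0.799
vertex 0.123 -3.102 -0.946
vertex 0.417 -3.578 -0.969
endloop
endfacet
facet normal 0.278 -0.896 0.347
outer loop
vertex 0.027 -3.633 -0.799
vertex 0.417 -3.578 -0.969
vertex 0.857 -2.738 0.846
endloop
endfacet
facet normal -0.372 -0.186 -0.909
outer loop
vertex 0.417 -3.578 -0.969
vertex 0.123 -3.102 -0.946
vertex 0.634 -3.244 -1.126
endloop
endfacet
facet normal 0.846 -0.531 0.041
outer loop
vertex 0.417 -3.578 -0.969
vertex 0.634 -3.244 -1.126
vertex 0.857 -2.738 0.846
endloop
endfacet
facet normal -0.372 -0.184 -0.910
outer loop
vertex 0.634 -3.244 -1.126
vertex 0.123 -3.102 -0.946
vertex 0.552 -2.826 -1.177
endloop
endfacet
facet normal 0.973 0.172 -0.154
outer loop
vertex 0.634 -3.244 -1.126
vertex 0.552 -2.826 -1.177
vertex 0.857 -2.738 0.846
endloop
endfacet

endsolid


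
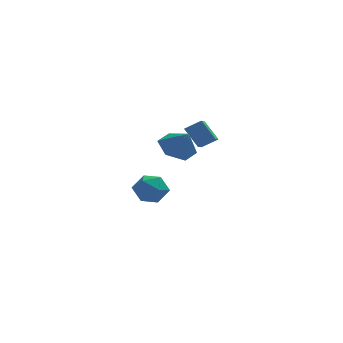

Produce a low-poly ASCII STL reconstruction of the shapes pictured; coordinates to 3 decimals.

solid 
facet normal -0.397 0.421 -0.816
outer loop
vertex -0.007 -2.57 3.269
vertex -0.616 -3.448 3.113
vertex -0.988 -2.632 3.715
endloop
endfacet
facet normal 0.327 0.517 0.791
outer loop
vertex -0.007 -2.57 3.269
vertex -0.988 -2.632 3.715
vertex -0.064 -4.032 4.247
endloop
endfacet
facet normal -0.397 0.421 -0.816
outer loop
vertex -0.988 -2.632 3.715
vertex -0.616 -3.448 3.113
vertex -1.598 -3.51 3.559
endloop
endfacet
facet normal -0.379 0.100 0.920
outer loop
vertex -0.988 -2.632 3.715
vertex -1.598 -3.51 3.559
vertex -0.064 -4.032 4.247
endloop
endfacet
facet normal -0.397 0.421 -0.815
outer loop
vertex -1.598 -3.51 3.559
vertex -0.616 -3.448 3.113
vertex -1.226 -4.325 2.957
endloop
endfacet
facet normal -0.484 -0.652 0.584
outer loop
vertex -1.598 -3.51 3.559
vertex -1.226 -4.325 2.957
vertex -0.064 -4.032 4.247
endloop
endfacet
facet normal -0.397 0.421 -0.815
outer loop
vertex -1.226 -4.325 2.957
vertex -0.616 -3.448 3.113
vertex -0.244 -4.263 2.511
endloop
endfacet
facet normal 0.116 -0.986 0.119
outer loop
vertex -1.226 -4.325 2.957
vertex -0.244 -4.263 2.511
vertex -0.064 -4.032 4.247
endloop
endfacet
facet normal -0.398 0.421 -0.815
outer loop
vertex -0.244 -4.263 2.511
vertex -0.616 -3.448 3.113
vertex 0.365 -3.385 2.667
endloop
endfacet
facet normal 0.822 -0.569 -0.010
outer loop
vertex -0.244 -4.263 2.511
vertex 0.365 -3.385 2.667
vertex -0.064 -4.032 4.247
endloop
endfacet
facet normal -0.398 0.421 -0.815
outer loop
vertex 0.365 -3.385 2.667
vertex -0.616 -3.448 3.113
vertex -0.007 -2.57 3.269
endloop
endfacet
facet normal 0.927 0.182 0.326
outer loop
vertex 0.365 -3.385 2.667
vertex -0.007 -2.57 3.269
vertex -0.064 -4.032 4.247
endloop
endfacet
facet normal -0.740 0.102 0.665
outer loop
vertex -2.833 3.564 -2.849
vertex -2.242 3.02 -2.108
vertex -2.158 4.108 -2.182
endloop
endfacet
facet normal -0.731 0.650 0.209
outer loop
vertex -2.833 3.564 -2.849
vertex -2.158 4.108 -2.182
vertex -2.219 4.38 -3.24
endloop
endfacet
facet normal -0.804 0.389 -0.451
outer loop
vertex -2.833 3.564 -2.849
vertex -2.219 4.38 -3.24
vertex -2.339 3.461 -3.819
endloop
endfacet
facet normal -0.857 -0.320 -0.403
outer loop
vertex -2.833 3.564 -2.849
vertex -2.339 3.461 -3.819
vertex -2.353 2.62 -3.12
endloop
endfacet
facet normal -0.818 -0.498 0.287
outer loop
vertex -2.833 3.564 -2.849
vertex -2.353 2.62 -3.12
vertex -2.242 3.02 -2.108
endloop
endfacet
facet normal -0.090 0.963 0.253
outer loop
vertex -2.219 4.38 -3.24
vertex -2.158 4.108 -2.182
vertex -1.247 4.34 -2.74
endloop
endfacet
facet normal -0.105 0.076 0.992
outer loop
vertex -2.158 4.108 -2.182
vertex -2.242 3.02 -2.108
vertex -1.261 3.499 -2.041
endloop
endfacet
facet normal -0.232 -0.896 0.379
outer loop
vertex -2.242 3.02 -2.108
vertex -2.353 2.62 -3.12
vertex -1.381 2.58 -2.62
endloop
endfacet
facet normal -0.297 -0.608 -0.737
outer loop
vertex -2.353 2.62 -3.12
vertex -2.339 3.461 -3.819
vertex -1.442 2.852 -3.678
endloop
endfacet
facet normal -0.208 0.541 -0.815
outer loop
vertex -2.339 3.461 -3.819
vertex -2.219 4.38 -3.24
vertex -1.358 3.94 -3.752
endloop
endfacet
facet normal 0.857 0.320 0.403
outer loop
vertex -0.767 3.396 -3.011
vertex -1.247 4.34 -2.74
vertex -1.261 3.499 -2.041
endloop
endfacet
facet normal 0.804 -0.389 0.451
outer loop
vertex -0.767 3.396 -3.011
vertex -1.261 3.499 -2.041
vertex -1.381 2.58 -2.62
endloop
endfacet
facet normal 0.731 -0.650 -0.209
outer loop
vertex -0.767 3.396 -3.011
vertex -1.381 2.58 -2.62
vertex -1.442 2.852 -3.678
endloop
endfacet
facet normal 0.740 -0.102 -0.665
outer loop
vertex -0.767 3.396 -3.011
vertex -1.442 2.852 -3.678
vertex -1.358 3.94 -3.752
endloop
endfacet
facet normal 0.818 0.498 -0.287
outer loop
vertex -0.767 3.396 -3.011
vertex -1.358 3.94 -3.752
vertex -1.247 4.34 -2.74
endloop
endfacet
facet normal 0.297 0.608 0.737
outer loop
vertex -1.261 3.499 -2.041
vertex -1.247 4.34 -2.74
vertex -2.158 4.108 -2.182
endloop
endfacet
facet normal 0.208 -0.541 0.815
outer loop
vertex -1.381 2.58 -2.62
vertex -1.261 3.499 -2.041
vertex -2.242 3.02 -2.108
endloop
endfacet
facet normal 0.090 -0.963 -0.253
outer loop
vertex -1.442 2.852 -3.678
vertex -1.381 2.58 -2.62
vertex -2.353 2.62 -3.12
endloop
endfacet
facet normal 0.105 -0.076 -0.992
outer loop
vertex -1.358 3.94 -3.752
vertex -1.442 2.852 -3.678
vertex -2.339 3.461 -3.819
endloop
endfacet
facet normal 0.232 0.896 -0.379
outer loop
vertex -1.247 4.34 -2.74
vertex -1.358 3.94 -3.752
vertex -2.219 4.38 -3.24
endloop
endfacet
facet normal -0.494 0.415 0.764
outer loop
vertex 0.78 0.659 3.272
vertex 1.04 2.226 2.588
vertex -0.111 0.575 2.742
endloop
endfacet
facet normal -0.150 -0.906 0.395
outer loop
vertex 0.58 -0.006 1.672
vertex 0.78 0.659 3.272
vertex -0.111 0.575 2.742
endloop
endfacet
facet normal -0.493 0.415 0.764
outer loop
vertex -0.111 0.575 2.742
vertex 1.04 2.226 2.588
vertex 0.149 2.143 2.058
endloop
endfacet
facet normal -0.857 -0.080 -0.510
outer loop
vertex 0.149 2.143 2.058
vertex 0.58 -0.006 1.672
vertex -0.111 0.575 2.742
endloop
endfacet
facet normal 0.857 0.080 0.510
outer loop
vertex 0.78 0.659 3.272
vertex 1.731 1.645 1.518
vertex 1.04 2.226 2.588
endloop
endfacet
facet normal -0.151 -0.906 0.395
outer loop
vertex 1.471 0.077 2.202
vertex 0.78 0.659 3.272
vertex 0.58 -0.006 1.672
endloop
endfacet
facet normal 0.857 0.080 0.510
outer loop
vertex 1.471 0.077 2.202
vertex 1.731 1.645 1.518
vertex 0.78 0.659 3.272
endloop
endfacet
facet normal 0.150 0.906 -0.395
outer loop
vertex 1.04 2.226 2.588
vertex 1.731 1.645 1.518
vertex 0.149 2.143 2.058
endloop
endfacet
facet normal -0.857 -0.080 -0.510
outer loop
vertex 0.84 1.561 0.988
vertex 0.58 -0.006 1.672
vertex 0.149 2.143 2.058
endloop
endfacet
facet normal 0.150 0.906 -0.396
outer loop
vertex 0.149 2.143 2.058
vertex 1.731 1.645 1.518
vertex 0.84 1.561 0.988
endloop
endfacet
facet normal 0.493 -0.415 -0.764
outer loop
vertex 0.84 1.561 0.988
vertex 1.471 0.077 2.202
vertex 0.58 -0.006 1.672
endloop
endfacet
facet normal 0.494 -0.415 -0.764
outer loop
vertex 1.731 1.645 1.518
vertex 1.471 0.077 2.202
vertex 0.84 1.561 0.988
endloop
endfacet

endsolid


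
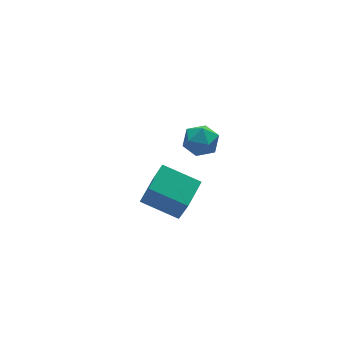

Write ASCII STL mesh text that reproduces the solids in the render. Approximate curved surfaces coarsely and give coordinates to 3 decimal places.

solid 
facet normal 0.103 0.984 0.143
outer loop
vertex -2.293 -2.401 0.267
vertex -2.609 -2.469 0.963
vertex -1.849 -2.536 0.878
endloop
endfacet
facet normal 0.617 0.734 -0.286
outer loop
vertex -2.293 -2.401 0.267
vertex -1.849 -2.536 0.878
vertex -1.716 -2.905 0.218
endloop
endfacet
facet normal 0.303 0.430 -0.850
outer loop
vertex -2.293 -2.401 0.267
vertex -1.716 -2.905 0.218
vertex -2.393 -3.066 -0.105
endloop
endfacet
facet normal -0.402 0.492 -0.772
outer loop
vertex -2.293 -2.401 0.267
vertex -2.393 -3.066 -0.105
vertex -2.945 -2.796 0.355
endloop
endfacet
facet normal -0.527 0.835 -0.158
outer loop
vertex -2.293 -2.401 0.267
vertex -2.945 -2.796 0.355
vertex -2.609 -2.469 0.963
endloop
endfacet
facet normal 0.972 0.227 0.069
outer loop
vertex -1.716 -2.905 0.218
vertex -1.849 -2.536 0.878
vertex -1.675 -3.284 0.885
endloop
endfacet
facet normal 0.141 0.633 0.762
outer loop
vertex -1.849 -2.536 0.878
vertex -2.609 -2.469 0.963
vertex -2.227 -3.014 1.345
endloop
endfacet
facet normal -0.879 0.390 0.276
outer loop
vertex -2.609 -2.469 0.963
vertex -2.945 -2.796 0.355
vertex -2.904 -3.175 1.022
endloop
endfacet
facet normal -0.678 -0.164 -0.717
outer loop
vertex -2.945 -2.796 0.355
vertex -2.393 -3.066 -0.105
vertex -2.771 -3.544 0.362
endloop
endfacet
facet normal 0.466 -0.265 -0.844
outer loop
vertex -2.393 -3.066 -0.105
vertex -1.716 -2.905 0.218
vertex -2.011 -3.611 0.277
endloop
endfacet
facet normal 0.402 -0.492 0.772
outer loop
vertex -2.327 -3.679 0.973
vertex -1.675 -3.284 0.885
vertex -2.227 -3.014 1.345
endloop
endfacet
facet normal -0.303 -0.430 0.850
outer loop
vertex -2.327 -3.679 0.973
vertex -2.227 -3.014 1.345
vertex -2.904 -3.175 1.022
endloop
endfacet
facet normal -0.617 -0.734 0.286
outer loop
vertex -2.327 -3.679 0.973
vertex -2.904 -3.175 1.022
vertex -2.771 -3.544 0.362
endloop
endfacet
facet normal -0.103 -0.984 -0.143
outer loop
vertex -2.327 -3.679 0.973
vertex -2.771 -3.544 0.362
vertex -2.011 -3.611 0.277
endloop
endfacet
facet normal 0.527 -0.835 0.158
outer loop
vertex -2.327 -3.679 0.973
vertex -2.011 -3.611 0.277
vertex -1.675 -3.284 0.885
endloop
endfacet
facet normal 0.678 0.164 0.717
outer loop
vertex -2.227 -3.014 1.345
vertex -1.675 -3.284 0.885
vertex -1.849 -2.536 0.878
endloop
endfacet
facet normal -0.466 0.265 0.844
outer loop
vertex -2.904 -3.175 1.022
vertex -2.227 -3.014 1.345
vertex -2.609 -2.469 0.963
endloop
endfacet
facet normal -0.972 -0.227 -0.069
outer loop
vertex -2.771 -3.544 0.362
vertex -2.904 -3.175 1.022
vertex -2.945 -2.796 0.355
endloop
endfacet
facet normal -0.141 -0.633 -0.762
outer loop
vertex -2.011 -3.611 0.277
vertex -2.771 -3.544 0.362
vertex -2.393 -3.066 -0.105
endloop
endfacet
facet normal 0.879 -0.390 -0.276
outer loop
vertex -1.675 -3.284 0.885
vertex -2.011 -3.611 0.277
vertex -1.716 -2.905 0.218
endloop
endfacet
facet normal -0.759 -0.610 -0.226
outer loop
vertex -2.777 -2.946 -3.557
vertex -3.888 -1.768 -3.004
vertex -2.847 -2.291 -5.092
endloop
endfacet
facet normal 0.649 -0.689 -0.323
outer loop
vertex -1.852 -1.492 -4.796
vertex -2.777 -2.946 -3.557
vertex -2.847 -2.291 -5.092
endloop
endfacet
facet normal -0.759 -0.610 -0.226
outer loop
vertex -2.847 -2.291 -5.092
vertex -3.888 -1.768 -3.004
vertex -3.957 -1.114 -4.539
endloop
endfacet
facet normal -0.042 0.392 -0.919
outer loop
vertex -3.957 -1.114 -4.539
vertex -1.852 -1.492 -4.796
vertex -2.847 -2.291 -5.092
endloop
endfacet
facet normal 0.042 -0.392 0.919
outer loop
vertex -2.777 -2.946 -3.557
vertex -2.893 -0.969 -2.708
vertex -3.888 -1.768 -3.004
endloop
endfacet
facet normal 0.650 -0.688 -0.322
outer loop
vertex -1.783 -2.146 -3.261
vertex -2.777 -2.946 -3.557
vertex -1.852 -1.492 -4.796
endloop
endfacet
facet normal 0.042 -0.392 0.919
outer loop
vertex -1.783 -2.146 -3.261
vertex -2.893 -0.969 -2.708
vertex -2.777 -2.946 -3.557
endloop
endfacet
facet normal -0.649 0.689 0.323
outer loop
vertex -3.888 -1.768 -3.004
vertex -2.893 -0.969 -2.708
vertex -3.957 -1.114 -4.539
endloop
endfacet
facet normal -0.042 0.392 -0.919
outer loop
vertex -2.963 -0.314 -4.243
vertex -1.852 -1.492 -4.796
vertex -3.957 -1.114 -4.539
endloop
endfacet
facet normal -0.650 0.688 0.323
outer loop
vertex -3.957 -1.114 -4.539
vertex -2.893 -0.969 -2.708
vertex -2.963 -0.314 -4.243
endloop
endfacet
facet normal 0.759 0.610 0.226
outer loop
vertex -2.963 -0.314 -4.243
vertex -1.783 -2.146 -3.261
vertex -1.852 -1.492 -4.796
endloop
endfacet
facet normal 0.759 0.610 0.226
outer loop
vertex -2.893 -0.969 -2.708
vertex -1.783 -2.146 -3.261
vertex -2.963 -0.314 -4.243
endloop
endfacet

endsolid


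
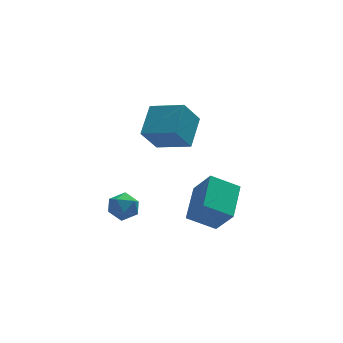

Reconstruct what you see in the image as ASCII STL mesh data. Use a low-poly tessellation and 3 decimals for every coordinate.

solid 
facet normal -0.850 0.193 0.491
outer loop
vertex 3.183 -0.388 -1.876
vertex 3.984 1.337 -1.168
vertex 2.602 0.425 -3.202
endloop
endfacet
facet normal -0.394 -0.850 -0.349
outer loop
vertex 3.936 0.123 -3.972
vertex 3.183 -0.388 -1.876
vertex 2.602 0.425 -3.202
endloop
endfacet
facet normal -0.850 0.193 0.491
outer loop
vertex 2.602 0.425 -3.202
vertex 3.984 1.337 -1.168
vertex 3.403 2.151 -2.493
endloop
endfacet
facet normal -0.350 0.490 -0.798
outer loop
vertex 3.403 2.151 -2.493
vertex 3.936 0.123 -3.972
vertex 2.602 0.425 -3.202
endloop
endfacet
facet normal 0.350 -0.490 0.798
outer loop
vertex 3.183 -0.388 -1.876
vertex 5.318 1.035 -1.938
vertex 3.984 1.337 -1.168
endloop
endfacet
facet normal -0.395 -0.850 -0.349
outer loop
vertex 4.517 -0.691 -2.647
vertex 3.183 -0.388 -1.876
vertex 3.936 0.123 -3.972
endloop
endfacet
facet normal 0.350 -0.490 0.798
outer loop
vertex 4.517 -0.691 -2.647
vertex 5.318 1.035 -1.938
vertex 3.183 -0.388 -1.876
endloop
endfacet
facet normal 0.394 0.850 0.349
outer loop
vertex 3.984 1.337 -1.168
vertex 5.318 1.035 -1.938
vertex 3.403 2.151 -2.493
endloop
endfacet
facet normal -0.350 0.490 -0.798
outer loop
vertex 4.737 1.848 -3.264
vertex 3.936 0.123 -3.972
vertex 3.403 2.151 -2.493
endloop
endfacet
facet normal 0.395 0.850 0.348
outer loop
vertex 3.403 2.151 -2.493
vertex 5.318 1.035 -1.938
vertex 4.737 1.848 -3.264
endloop
endfacet
facet normal 0.850 -0.193 -0.491
outer loop
vertex 4.737 1.848 -3.264
vertex 4.517 -0.691 -2.647
vertex 3.936 0.123 -3.972
endloop
endfacet
facet normal 0.850 -0.193 -0.491
outer loop
vertex 5.318 1.035 -1.938
vertex 4.517 -0.691 -2.647
vertex 4.737 1.848 -3.264
endloop
endfacet
facet normal -0.739 0.604 -0.299
outer loop
vertex 0.748 1.343 2.157
vertex 1.494 2.688 3.032
vertex 1.564 1.714 0.892
endloop
endfacet
facet normal -0.421 -0.760 -0.495
outer loop
vertex 2.886 0.632 1.428
vertex 0.748 1.343 2.157
vertex 1.564 1.714 0.892
endloop
endfacet
facet normal -0.738 0.604 -0.299
outer loop
vertex 1.564 1.714 0.892
vertex 1.494 2.688 3.032
vertex 2.31 3.059 1.768
endloop
endfacet
facet normal 0.527 0.239 -0.816
outer loop
vertex 2.31 3.059 1.768
vertex 2.886 0.632 1.428
vertex 1.564 1.714 0.892
endloop
endfacet
facet normal -0.526 -0.239 0.816
outer loop
vertex 0.748 1.343 2.157
vertex 2.816 1.606 3.568
vertex 1.494 2.688 3.032
endloop
endfacet
facet normal -0.421 -0.760 -0.495
outer loop
vertex 2.07 0.261 2.692
vertex 0.748 1.343 2.157
vertex 2.886 0.632 1.428
endloop
endfacet
facet normal -0.526 -0.240 0.816
outer loop
vertex 2.07 0.261 2.692
vertex 2.816 1.606 3.568
vertex 0.748 1.343 2.157
endloop
endfacet
facet normal 0.421 0.760 0.495
outer loop
vertex 1.494 2.688 3.032
vertex 2.816 1.606 3.568
vertex 2.31 3.059 1.768
endloop
endfacet
facet normal 0.526 0.239 -0.816
outer loop
vertex 3.632 1.977 2.303
vertex 2.886 0.632 1.428
vertex 2.31 3.059 1.768
endloop
endfacet
facet normal 0.422 0.760 0.495
outer loop
vertex 2.31 3.059 1.768
vertex 2.816 1.606 3.568
vertex 3.632 1.977 2.303
endloop
endfacet
facet normal 0.738 -0.604 0.299
outer loop
vertex 3.632 1.977 2.303
vertex 2.07 0.261 2.692
vertex 2.886 0.632 1.428
endloop
endfacet
facet normal 0.738 -0.604 0.299
outer loop
vertex 2.816 1.606 3.568
vertex 2.07 0.261 2.692
vertex 3.632 1.977 2.303
endloop
endfacet
facet normal -0.379 0.405 0.832
outer loop
vertex -0.444 2.735 -2.969
vertex -0.254 2.035 -2.542
vertex 0.305 2.662 -2.592
endloop
endfacet
facet normal -0.114 0.909 0.401
outer loop
vertex -0.444 2.735 -2.969
vertex 0.305 2.662 -2.592
vertex 0.252 2.996 -3.363
endloop
endfacet
facet normal -0.451 0.863 -0.225
outer loop
vertex -0.444 2.735 -2.969
vertex 0.252 2.996 -3.363
vertex -0.339 2.576 -3.788
endloop
endfacet
facet normal -0.926 0.331 -0.183
outer loop
vertex -0.444 2.735 -2.969
vertex -0.339 2.576 -3.788
vertex -0.652 1.982 -3.281
endloop
endfacet
facet normal -0.881 0.048 0.471
outer loop
vertex -0.444 2.735 -2.969
vertex -0.652 1.982 -3.281
vertex -0.254 2.035 -2.542
endloop
endfacet
facet normal 0.576 0.764 0.291
outer loop
vertex 0.252 2.996 -3.363
vertex 0.305 2.662 -2.592
vertex 0.872 2.458 -3.179
endloop
endfacet
facet normal 0.147 -0.052 0.988
outer loop
vertex 0.305 2.662 -2.592
vertex -0.254 2.035 -2.542
vertex 0.559 1.864 -2.672
endloop
endfacet
facet normal -0.665 -0.629 0.403
outer loop
vertex -0.254 2.035 -2.542
vertex -0.652 1.982 -3.281
vertex -0.032 1.444 -3.097
endloop
endfacet
facet normal -0.738 -0.169 -0.654
outer loop
vertex -0.652 1.982 -3.281
vertex -0.339 2.576 -3.788
vertex -0.085 1.778 -3.868
endloop
endfacet
facet normal 0.030 0.690 -0.723
outer loop
vertex -0.339 2.576 -3.788
vertex 0.252 2.996 -3.363
vertex 0.474 2.405 -3.918
endloop
endfacet
facet normal 0.926 -0.331 0.183
outer loop
vertex 0.664 1.705 -3.491
vertex 0.872 2.458 -3.179
vertex 0.559 1.864 -2.672
endloop
endfacet
facet normal 0.451 -0.863 0.225
outer loop
vertex 0.664 1.705 -3.491
vertex 0.559 1.864 -2.672
vertex -0.032 1.444 -3.097
endloop
endfacet
facet normal 0.114 -0.909 -0.401
outer loop
vertex 0.664 1.705 -3.491
vertex -0.032 1.444 -3.097
vertex -0.085 1.778 -3.868
endloop
endfacet
facet normal 0.379 -0.405 -0.832
outer loop
vertex 0.664 1.705 -3.491
vertex -0.085 1.778 -3.868
vertex 0.474 2.405 -3.918
endloop
endfacet
facet normal 0.881 -0.048 -0.471
outer loop
vertex 0.664 1.705 -3.491
vertex 0.474 2.405 -3.918
vertex 0.872 2.458 -3.179
endloop
endfacet
facet normal 0.738 0.169 0.654
outer loop
vertex 0.559 1.864 -2.672
vertex 0.872 2.458 -3.179
vertex 0.305 2.662 -2.592
endloop
endfacet
facet normal -0.030 -0.690 0.723
outer loop
vertex -0.032 1.444 -3.097
vertex 0.559 1.864 -2.672
vertex -0.254 2.035 -2.542
endloop
endfacet
facet normal -0.576 -0.764 -0.291
outer loop
vertex -0.085 1.778 -3.868
vertex -0.032 1.444 -3.097
vertex -0.652 1.982 -3.281
endloop
endfacet
facet normal -0.147 0.052 -0.988
outer loop
vertex 0.474 2.405 -3.918
vertex -0.085 1.778 -3.868
vertex -0.339 2.576 -3.788
endloop
endfacet
facet normal 0.665 0.629 -0.403
outer loop
vertex 0.872 2.458 -3.179
vertex 0.474 2.405 -3.918
vertex 0.252 2.996 -3.363
endloop
endfacet

endsolid


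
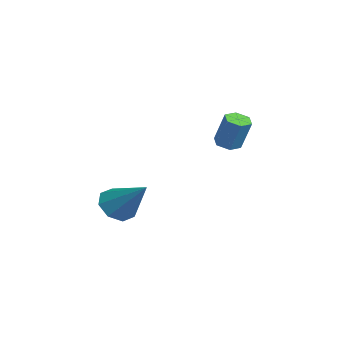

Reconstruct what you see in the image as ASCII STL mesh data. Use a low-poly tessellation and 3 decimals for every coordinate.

solid 
facet normal -0.642 -0.389 -0.661
outer loop
vertex -0.359 -3.397 -3.301
vertex -0.979 -3.433 -2.677
vertex -0.729 -2.835 -3.272
endloop
endfacet
facet normal 0.735 0.507 -0.449
outer loop
vertex -0.359 -3.397 -3.301
vertex -0.729 -2.835 -3.272
vertex 0.319 -2.647 -1.343
endloop
endfacet
facet normal -0.642 -0.389 -0.661
outer loop
vertex -0.729 -2.835 -3.272
vertex -0.979 -3.433 -2.677
vertex -1.245 -2.623 -2.895
endloop
endfacet
facet normal 0.231 0.948 -0.218
outer loop
vertex -0.729 -2.835 -3.272
vertex -1.245 -2.623 -2.895
vertex 0.319 -2.647 -1.343
endloop
endfacet
facet normal -0.642 -0.389 -0.660
outer loop
vertex -1.245 -2.623 -2.895
vertex -0.979 -3.433 -2.677
vertex -1.605 -2.886 -2.39
endloop
endfacet
facet normal -0.270 0.919 0.286
outer loop
vertex -1.245 -2.623 -2.895
vertex -1.605 -2.886 -2.39
vertex 0.319 -2.647 -1.343
endloop
endfacet
facet normal -0.643 -0.389 -0.660
outer loop
vertex -1.605 -2.886 -2.39
vertex -0.979 -3.433 -2.677
vertex -1.598 -3.469 -2.053
endloop
endfacet
facet normal -0.471 0.437 0.766
outer loop
vertex -1.605 -2.886 -2.39
vertex -1.598 -3.469 -2.053
vertex 0.319 -2.647 -1.343
endloop
endfacet
facet normal -0.643 -0.389 -0.660
outer loop
vertex -1.598 -3.469 -2.053
vertex -0.979 -3.433 -2.677
vertex -1.228 -4.031 -2.082
endloop
endfacet
facet normal -0.256 -0.217 0.942
outer loop
vertex -1.598 -3.469 -2.053
vertex -1.228 -4.031 -2.082
vertex 0.319 -2.647 -1.343
endloop
endfacet
facet normal -0.642 -0.389 -0.660
outer loop
vertex -1.228 -4.031 -2.082
vertex -0.979 -3.433 -2.677
vertex -0.712 -4.243 -2.459
endloop
endfacet
facet normal 0.249 -0.658 0.711
outer loop
vertex -1.228 -4.031 -2.082
vertex -0.712 -4.243 -2.459
vertex 0.319 -2.647 -1.343
endloop
endfacet
facet normal -0.642 -0.389 -0.660
outer loop
vertex -0.712 -4.243 -2.459
vertex -0.979 -3.433 -2.677
vertex -0.352 -3.98 -2.964
endloop
endfacet
facet normal 0.750 -0.629 0.207
outer loop
vertex -0.712 -4.243 -2.459
vertex -0.352 -3.98 -2.964
vertex 0.319 -2.647 -1.343
endloop
endfacet
facet normal -0.642 -0.389 -0.660
outer loop
vertex -0.352 -3.98 -2.964
vertex -0.979 -3.433 -2.677
vertex -0.359 -3.397 -3.301
endloop
endfacet
facet normal 0.951 -0.146 -0.273
outer loop
vertex -0.352 -3.98 -2.964
vertex -0.359 -3.397 -3.301
vertex 0.319 -2.647 -1.343
endloop
endfacet
facet normal -0.320 -0.181 -0.930
outer loop
vertex -1.908 1.82 -0.567
vertex -2.222 1.374 -0.372
vertex -2.455 1.905 -0.395
endloop
endfacet
facet normal 0.083 0.973 -0.218
outer loop
vertex -1.908 1.82 -0.567
vertex -2.455 1.905 -0.395
vertex -1.423 2.093 0.837
endloop
endfacet
facet normal 0.081 0.973 -0.216
outer loop
vertex -1.423 2.093 0.837
vertex -2.455 1.905 -0.395
vertex -1.971 2.177 1.009
endloop
endfacet
facet normal 0.320 0.181 0.930
outer loop
vertex -1.423 2.093 0.837
vertex -1.971 2.177 1.009
vertex -1.738 1.646 1.032
endloop
endfacet
facet normal -0.320 -0.181 -0.930
outer loop
vertex -2.455 1.905 -0.395
vertex -2.222 1.374 -0.372
vertex -2.769 1.458 -0.2
endloop
endfacet
facet normal -0.777 0.611 0.150
outer loop
vertex -2.455 1.905 -0.395
vertex -2.769 1.458 -0.2
vertex -1.971 2.177 1.009
endloop
endfacet
facet normal -0.777 0.611 0.150
outer loop
vertex -1.971 2.177 1.009
vertex -2.769 1.458 -0.2
vertex -2.285 1.73 1.204
endloop
endfacet
facet normal 0.320 0.181 0.930
outer loop
vertex -1.971 2.177 1.009
vertex -2.285 1.73 1.204
vertex -1.738 1.646 1.032
endloop
endfacet
facet normal -0.320 -0.180 -0.930
outer loop
vertex -2.769 1.458 -0.2
vertex -2.222 1.374 -0.372
vertex -2.537 0.927 -0.177
endloop
endfacet
facet normal -0.859 -0.359 0.366
outer loop
vertex -2.769 1.458 -0.2
vertex -2.537 0.927 -0.177
vertex -2.285 1.73 1.204
endloop
endfacet
facet normal -0.858 -0.361 0.366
outer loop
vertex -2.285 1.73 1.204
vertex -2.537 0.927 -0.177
vertex -2.052 1.2 1.227
endloop
endfacet
facet normal 0.320 0.181 0.930
outer loop
vertex -2.285 1.73 1.204
vertex -2.052 1.2 1.227
vertex -1.738 1.646 1.032
endloop
endfacet
facet normal -0.320 -0.181 -0.930
outer loop
vertex -2.537 0.927 -0.177
vertex -2.222 1.374 -0.372
vertex -1.989 0.843 -0.349
endloop
endfacet
facet normal -0.081 -0.973 0.217
outer loop
vertex -2.537 0.927 -0.177
vertex -1.989 0.843 -0.349
vertex -2.052 1.2 1.227
endloop
endfacet
facet normal -0.083 -0.973 0.217
outer loop
vertex -2.052 1.2 1.227
vertex -1.989 0.843 -0.349
vertex -1.505 1.115 1.055
endloop
endfacet
facet normal 0.320 0.181 0.930
outer loop
vertex -2.052 1.2 1.227
vertex -1.505 1.115 1.055
vertex -1.738 1.646 1.032
endloop
endfacet
facet normal -0.320 -0.181 -0.930
outer loop
vertex -1.989 0.843 -0.349
vertex -2.222 1.374 -0.372
vertex -1.675 1.29 -0.544
endloop
endfacet
facet normal 0.777 -0.611 -0.150
outer loop
vertex -1.989 0.843 -0.349
vertex -1.675 1.29 -0.544
vertex -1.505 1.115 1.055
endloop
endfacet
facet normal 0.777 -0.611 -0.150
outer loop
vertex -1.505 1.115 1.055
vertex -1.675 1.29 -0.544
vertex -1.191 1.562 0.86
endloop
endfacet
facet normal 0.320 0.181 0.930
outer loop
vertex -1.505 1.115 1.055
vertex -1.191 1.562 0.86
vertex -1.738 1.646 1.032
endloop
endfacet
facet normal -0.320 -0.181 -0.930
outer loop
vertex -1.675 1.29 -0.544
vertex -2.222 1.374 -0.372
vertex -1.908 1.82 -0.567
endloop
endfacet
facet normal 0.858 0.361 -0.366
outer loop
vertex -1.675 1.29 -0.544
vertex -1.908 1.82 -0.567
vertex -1.191 1.562 0.86
endloop
endfacet
facet normal 0.858 0.359 -0.366
outer loop
vertex -1.191 1.562 0.86
vertex -1.908 1.82 -0.567
vertex -1.423 2.093 0.837
endloop
endfacet
facet normal 0.320 0.180 0.930
outer loop
vertex -1.191 1.562 0.86
vertex -1.423 2.093 0.837
vertex -1.738 1.646 1.032
endloop
endfacet

endsolid
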